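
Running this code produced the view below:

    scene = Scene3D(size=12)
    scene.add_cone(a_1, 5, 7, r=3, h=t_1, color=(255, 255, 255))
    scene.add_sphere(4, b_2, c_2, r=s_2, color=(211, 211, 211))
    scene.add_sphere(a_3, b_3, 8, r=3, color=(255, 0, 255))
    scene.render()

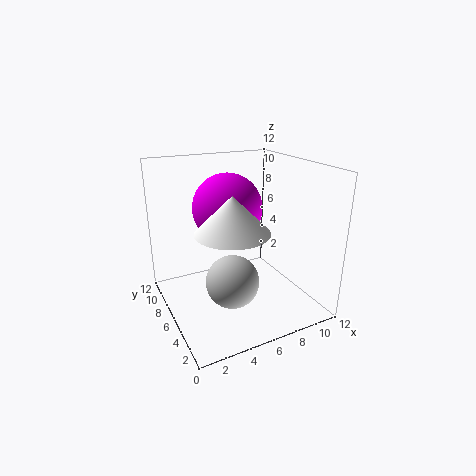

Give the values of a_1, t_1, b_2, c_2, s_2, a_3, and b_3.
a_1 = 5, t_1 = 3, b_2 = 3, c_2 = 4, s_2 = 2, a_3 = 6, b_3 = 8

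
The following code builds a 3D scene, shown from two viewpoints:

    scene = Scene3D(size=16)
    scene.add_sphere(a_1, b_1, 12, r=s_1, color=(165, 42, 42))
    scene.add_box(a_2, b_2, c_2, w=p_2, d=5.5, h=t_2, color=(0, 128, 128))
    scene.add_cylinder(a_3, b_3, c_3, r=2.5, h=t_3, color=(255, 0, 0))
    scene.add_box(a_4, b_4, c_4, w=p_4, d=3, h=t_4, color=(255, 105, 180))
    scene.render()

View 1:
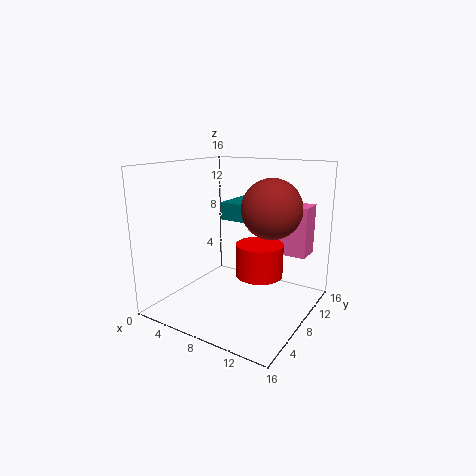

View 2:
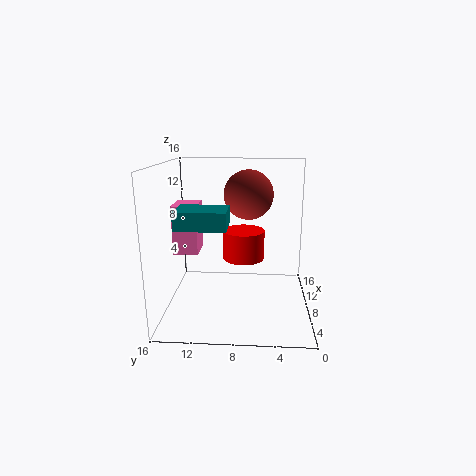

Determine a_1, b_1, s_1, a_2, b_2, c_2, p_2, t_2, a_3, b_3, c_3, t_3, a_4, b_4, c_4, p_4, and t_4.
a_1 = 12.5
b_1 = 7
s_1 = 3
a_2 = 5
b_2 = 9
c_2 = 9.5
p_2 = 4
t_2 = 2
a_3 = 11
b_3 = 7.5
c_3 = 4.5
t_3 = 3.5
a_4 = 10
b_4 = 13
c_4 = 5
p_4 = 4
t_4 = 6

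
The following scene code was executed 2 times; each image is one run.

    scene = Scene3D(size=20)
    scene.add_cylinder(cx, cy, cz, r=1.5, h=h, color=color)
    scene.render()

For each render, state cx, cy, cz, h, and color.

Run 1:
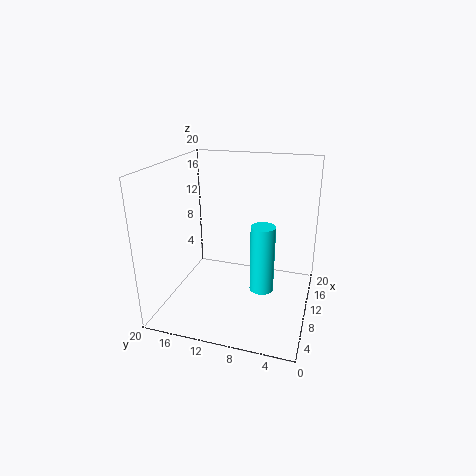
cx = 5.5; cy = 5.5; cz = 5.5; h = 8.5; color = 'cyan'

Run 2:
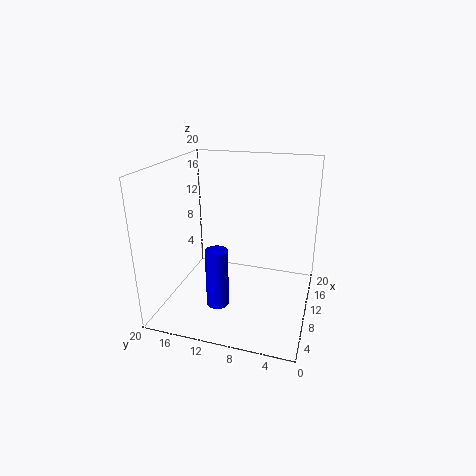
cx = 5.5; cy = 11.5; cz = 2; h = 8; color = 'blue'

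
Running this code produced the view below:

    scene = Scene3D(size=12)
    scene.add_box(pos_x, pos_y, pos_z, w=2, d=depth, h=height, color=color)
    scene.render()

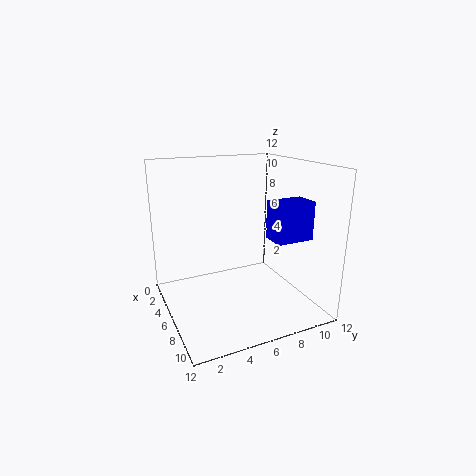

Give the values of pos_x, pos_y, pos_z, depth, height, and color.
pos_x = 8; pos_y = 7.5; pos_z = 6.5; depth = 3; height = 3; color = 'blue'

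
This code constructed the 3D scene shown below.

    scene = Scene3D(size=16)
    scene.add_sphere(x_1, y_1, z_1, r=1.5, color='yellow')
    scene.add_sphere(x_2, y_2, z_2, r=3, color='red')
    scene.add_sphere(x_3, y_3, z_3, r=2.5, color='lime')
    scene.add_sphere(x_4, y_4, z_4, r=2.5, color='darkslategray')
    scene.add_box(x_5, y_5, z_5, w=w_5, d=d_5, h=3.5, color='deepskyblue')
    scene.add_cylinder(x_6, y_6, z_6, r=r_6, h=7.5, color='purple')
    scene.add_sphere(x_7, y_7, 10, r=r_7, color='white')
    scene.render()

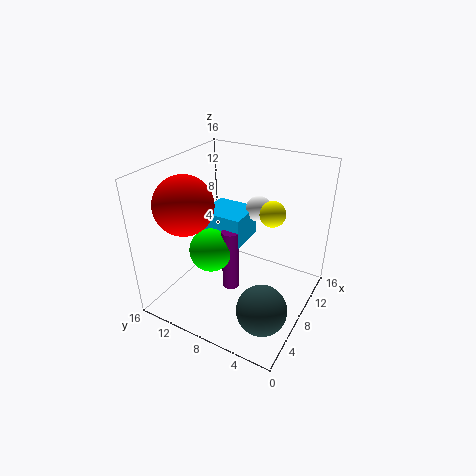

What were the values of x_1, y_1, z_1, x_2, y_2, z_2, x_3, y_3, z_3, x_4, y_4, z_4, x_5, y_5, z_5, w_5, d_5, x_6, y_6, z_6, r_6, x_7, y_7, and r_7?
x_1 = 11.5, y_1 = 5.5, z_1 = 10, x_2 = 3.5, y_2 = 11.5, z_2 = 13, x_3 = 7, y_3 = 11, z_3 = 6, x_4 = 3, y_4 = 2.5, z_4 = 4, x_5 = 8, y_5 = 8, z_5 = 6.5, w_5 = 4.5, d_5 = 5, x_6 = 8, y_6 = 9, z_6 = 1, r_6 = 1, x_7 = 12, y_7 = 7.5, r_7 = 1.5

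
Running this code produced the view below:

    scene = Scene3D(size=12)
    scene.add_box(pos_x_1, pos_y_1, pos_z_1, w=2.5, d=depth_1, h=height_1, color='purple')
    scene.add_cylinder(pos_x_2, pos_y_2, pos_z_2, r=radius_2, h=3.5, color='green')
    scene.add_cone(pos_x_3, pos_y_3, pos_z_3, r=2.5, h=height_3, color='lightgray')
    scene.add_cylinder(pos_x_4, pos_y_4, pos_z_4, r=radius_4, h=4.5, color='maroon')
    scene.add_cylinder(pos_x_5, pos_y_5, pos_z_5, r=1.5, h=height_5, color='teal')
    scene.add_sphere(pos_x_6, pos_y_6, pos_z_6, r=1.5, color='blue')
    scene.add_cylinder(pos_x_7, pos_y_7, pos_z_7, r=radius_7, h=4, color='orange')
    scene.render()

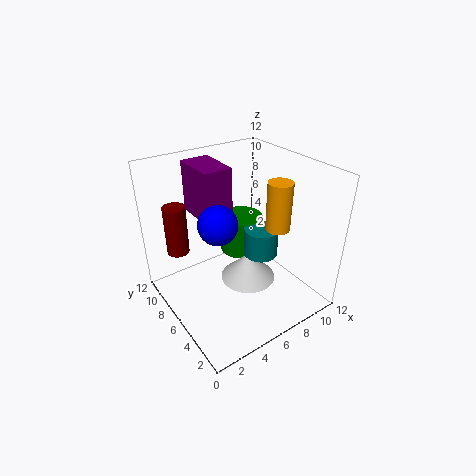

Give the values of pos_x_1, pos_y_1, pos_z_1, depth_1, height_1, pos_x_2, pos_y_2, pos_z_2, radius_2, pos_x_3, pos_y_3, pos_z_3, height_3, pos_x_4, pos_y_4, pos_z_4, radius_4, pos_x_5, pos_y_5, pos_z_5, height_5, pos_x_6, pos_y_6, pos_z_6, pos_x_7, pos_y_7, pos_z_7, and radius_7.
pos_x_1 = 4
pos_y_1 = 7.5
pos_z_1 = 7
depth_1 = 4
height_1 = 4.5
pos_x_2 = 8.5
pos_y_2 = 9
pos_z_2 = 2.5
radius_2 = 2
pos_x_3 = 7.5
pos_y_3 = 6.5
pos_z_3 = 1
height_3 = 2.5
pos_x_4 = 2.5
pos_y_4 = 10.5
pos_z_4 = 3.5
radius_4 = 1
pos_x_5 = 8.5
pos_y_5 = 6
pos_z_5 = 3.5
height_5 = 2.5
pos_x_6 = 3.5
pos_y_6 = 5
pos_z_6 = 8.5
pos_x_7 = 8.5
pos_y_7 = 4
pos_z_7 = 7
radius_7 = 1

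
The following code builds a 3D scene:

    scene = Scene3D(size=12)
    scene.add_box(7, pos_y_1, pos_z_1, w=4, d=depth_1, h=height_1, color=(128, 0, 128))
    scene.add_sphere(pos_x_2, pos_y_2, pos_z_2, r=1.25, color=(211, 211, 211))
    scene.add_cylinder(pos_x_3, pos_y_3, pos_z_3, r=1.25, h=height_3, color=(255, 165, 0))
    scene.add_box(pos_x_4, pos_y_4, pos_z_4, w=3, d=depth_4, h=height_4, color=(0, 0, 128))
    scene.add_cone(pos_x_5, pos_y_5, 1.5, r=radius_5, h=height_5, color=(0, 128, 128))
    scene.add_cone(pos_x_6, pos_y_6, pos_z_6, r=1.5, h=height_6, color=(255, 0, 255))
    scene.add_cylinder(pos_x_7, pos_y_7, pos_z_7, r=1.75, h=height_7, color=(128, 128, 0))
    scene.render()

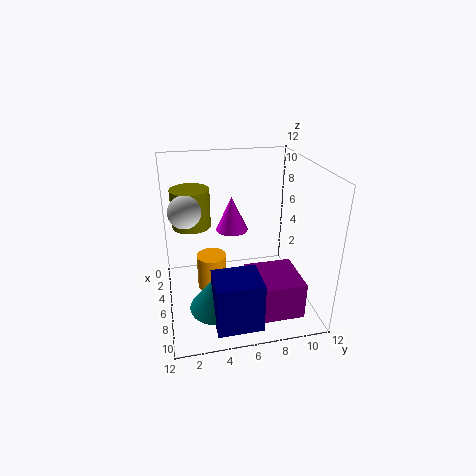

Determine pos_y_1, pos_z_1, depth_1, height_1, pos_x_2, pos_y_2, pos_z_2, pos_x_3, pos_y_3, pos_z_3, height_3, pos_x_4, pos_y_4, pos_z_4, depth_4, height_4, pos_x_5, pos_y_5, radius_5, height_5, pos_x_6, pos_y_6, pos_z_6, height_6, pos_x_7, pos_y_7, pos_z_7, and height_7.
pos_y_1 = 6.25; pos_z_1 = 1; depth_1 = 4; height_1 = 3; pos_x_2 = 6.75; pos_y_2 = 1.75; pos_z_2 = 9; pos_x_3 = 5.75; pos_y_3 = 3.75; pos_z_3 = 1.5; height_3 = 3; pos_x_4 = 8.75; pos_y_4 = 3.25; pos_z_4 = 1; depth_4 = 3.5; height_4 = 4; pos_x_5 = 8.75; pos_y_5 = 3.75; radius_5 = 2.25; height_5 = 3; pos_x_6 = 2.25; pos_y_6 = 6.25; pos_z_6 = 5; height_6 = 3.25; pos_x_7 = 2.25; pos_y_7 = 2.5; pos_z_7 = 5.75; height_7 = 3.5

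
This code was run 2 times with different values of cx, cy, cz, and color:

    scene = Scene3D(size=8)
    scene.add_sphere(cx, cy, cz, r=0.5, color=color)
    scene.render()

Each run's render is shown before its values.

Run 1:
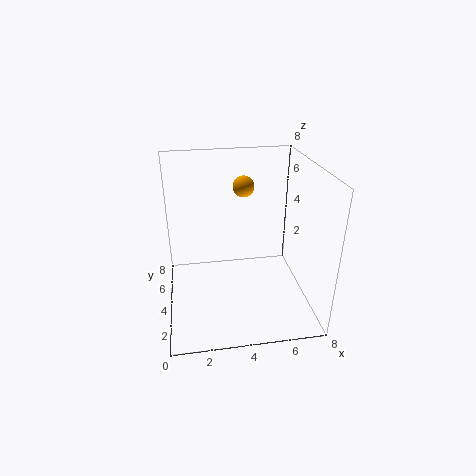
cx = 4, cy = 2.5, cz = 7.5, color = 'orange'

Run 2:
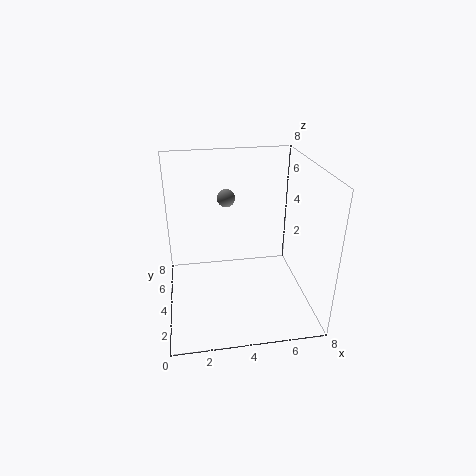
cx = 3.5, cy = 5, cz = 6, color = 'gray'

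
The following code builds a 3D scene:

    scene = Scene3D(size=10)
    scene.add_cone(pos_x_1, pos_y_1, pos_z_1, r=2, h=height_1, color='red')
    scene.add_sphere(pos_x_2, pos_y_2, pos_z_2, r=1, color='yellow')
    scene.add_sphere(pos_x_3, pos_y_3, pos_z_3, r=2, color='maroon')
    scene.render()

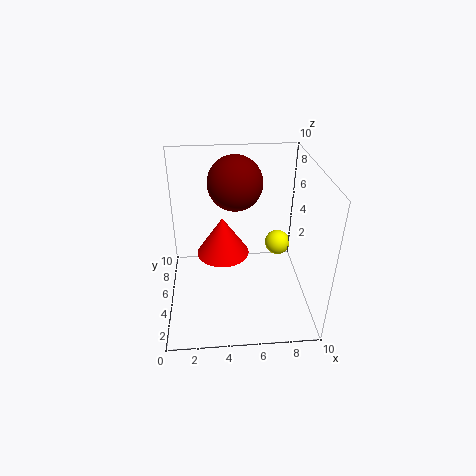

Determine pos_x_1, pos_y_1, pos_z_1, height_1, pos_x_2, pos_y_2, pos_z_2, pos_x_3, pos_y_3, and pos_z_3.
pos_x_1 = 4
pos_y_1 = 7
pos_z_1 = 2.5
height_1 = 3
pos_x_2 = 8.5
pos_y_2 = 8
pos_z_2 = 2.5
pos_x_3 = 5
pos_y_3 = 7.5
pos_z_3 = 8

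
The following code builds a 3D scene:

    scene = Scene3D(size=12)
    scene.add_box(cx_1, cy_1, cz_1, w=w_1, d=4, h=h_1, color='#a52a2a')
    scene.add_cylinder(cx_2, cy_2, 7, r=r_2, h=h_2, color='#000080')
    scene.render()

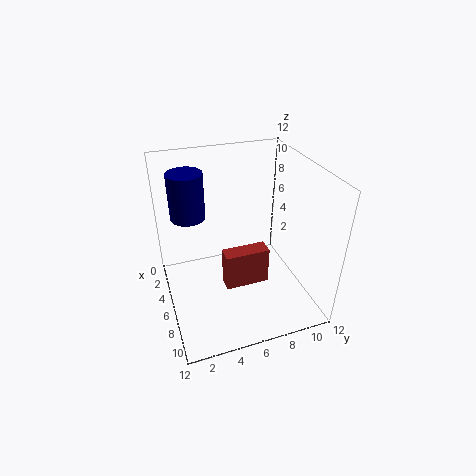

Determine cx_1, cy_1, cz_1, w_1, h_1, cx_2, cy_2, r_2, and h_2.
cx_1 = 4.5, cy_1 = 5, cz_1 = 0.5, w_1 = 1.5, h_1 = 3.5, cx_2 = 3, cy_2 = 2.5, r_2 = 1.5, h_2 = 4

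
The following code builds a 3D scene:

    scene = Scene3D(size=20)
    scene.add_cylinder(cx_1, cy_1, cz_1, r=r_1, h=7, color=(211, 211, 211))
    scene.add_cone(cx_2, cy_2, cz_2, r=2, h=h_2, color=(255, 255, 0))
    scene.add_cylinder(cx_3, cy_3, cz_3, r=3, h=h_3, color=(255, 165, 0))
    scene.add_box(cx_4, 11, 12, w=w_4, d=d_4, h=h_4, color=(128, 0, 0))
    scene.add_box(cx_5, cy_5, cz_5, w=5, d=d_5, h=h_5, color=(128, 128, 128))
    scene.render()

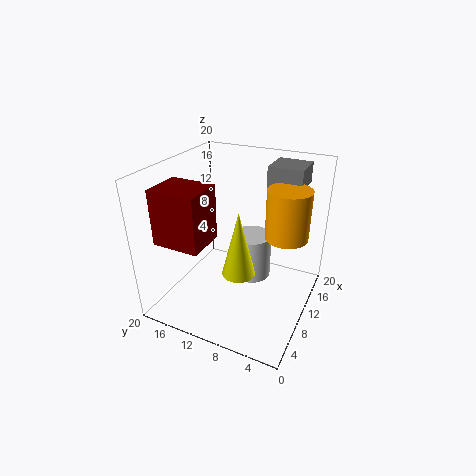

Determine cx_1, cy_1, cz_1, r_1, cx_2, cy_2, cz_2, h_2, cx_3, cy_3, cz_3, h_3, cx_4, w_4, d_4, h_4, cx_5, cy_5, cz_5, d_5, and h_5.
cx_1 = 15, cy_1 = 10, cz_1 = 1, r_1 = 3, cx_2 = 4, cy_2 = 7, cz_2 = 9, h_2 = 8, cx_3 = 13, cy_3 = 4, cz_3 = 10, h_3 = 7, cx_4 = 1, w_4 = 5, d_4 = 6, h_4 = 7, cx_5 = 15, cy_5 = 3, cz_5 = 16, d_5 = 5, h_5 = 3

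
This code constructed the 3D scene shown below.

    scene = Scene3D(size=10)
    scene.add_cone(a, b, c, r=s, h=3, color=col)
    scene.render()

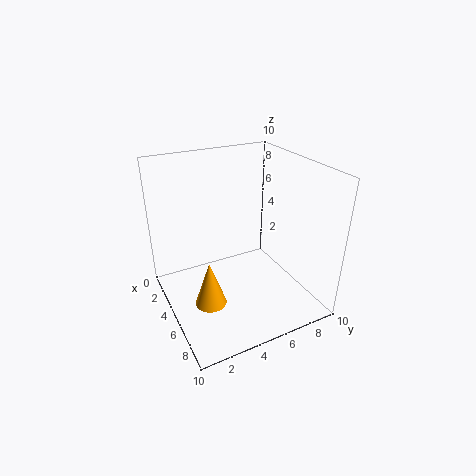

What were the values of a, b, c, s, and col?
a = 7
b = 2
c = 2
s = 1
col = 'orange'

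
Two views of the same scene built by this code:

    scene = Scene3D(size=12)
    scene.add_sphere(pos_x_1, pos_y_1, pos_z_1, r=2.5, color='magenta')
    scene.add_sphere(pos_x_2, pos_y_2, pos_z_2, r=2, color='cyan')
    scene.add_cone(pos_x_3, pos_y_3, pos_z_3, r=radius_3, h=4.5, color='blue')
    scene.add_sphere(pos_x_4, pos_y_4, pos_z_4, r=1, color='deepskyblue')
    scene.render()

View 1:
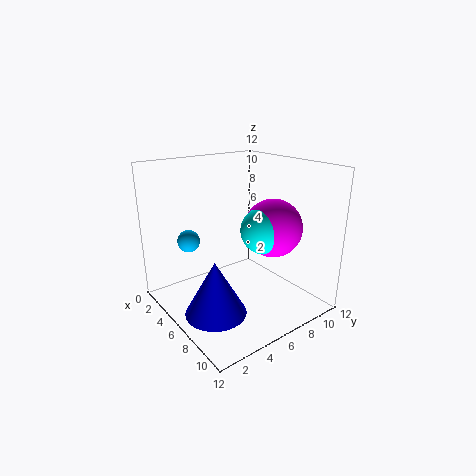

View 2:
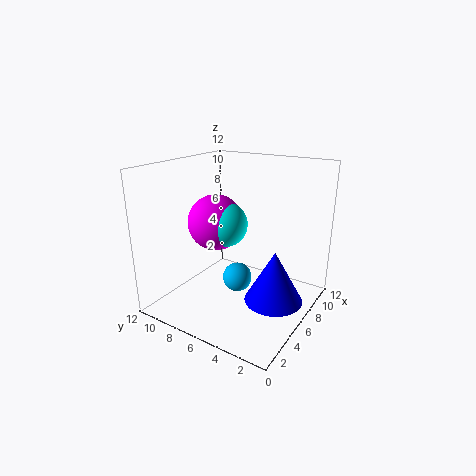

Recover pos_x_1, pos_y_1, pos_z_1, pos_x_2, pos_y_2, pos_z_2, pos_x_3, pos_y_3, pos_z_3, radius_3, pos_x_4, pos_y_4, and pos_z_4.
pos_x_1 = 7, pos_y_1 = 9, pos_z_1 = 6.5, pos_x_2 = 7, pos_y_2 = 8, pos_z_2 = 6.5, pos_x_3 = 7, pos_y_3 = 3, pos_z_3 = 0.5, radius_3 = 2.5, pos_x_4 = 2, pos_y_4 = 3.5, pos_z_4 = 5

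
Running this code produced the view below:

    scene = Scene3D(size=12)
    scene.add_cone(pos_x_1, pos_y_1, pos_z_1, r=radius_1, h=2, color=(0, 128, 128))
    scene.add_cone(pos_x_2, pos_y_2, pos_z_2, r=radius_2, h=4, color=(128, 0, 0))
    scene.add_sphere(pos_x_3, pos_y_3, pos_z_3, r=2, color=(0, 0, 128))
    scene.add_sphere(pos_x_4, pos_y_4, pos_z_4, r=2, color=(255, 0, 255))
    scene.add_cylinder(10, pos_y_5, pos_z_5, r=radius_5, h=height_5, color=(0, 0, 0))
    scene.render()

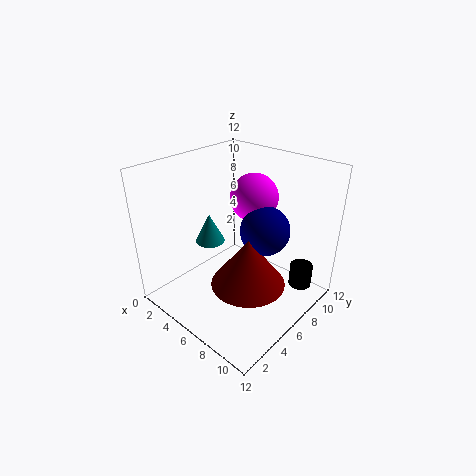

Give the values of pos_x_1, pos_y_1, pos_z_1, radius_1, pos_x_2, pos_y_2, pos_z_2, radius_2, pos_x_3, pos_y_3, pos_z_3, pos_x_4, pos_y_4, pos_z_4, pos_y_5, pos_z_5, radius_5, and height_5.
pos_x_1 = 7
pos_y_1 = 2
pos_z_1 = 8
radius_1 = 1
pos_x_2 = 8
pos_y_2 = 5
pos_z_2 = 3
radius_2 = 3
pos_x_3 = 8
pos_y_3 = 7
pos_z_3 = 7
pos_x_4 = 6
pos_y_4 = 8
pos_z_4 = 9
pos_y_5 = 10
pos_z_5 = 1
radius_5 = 1
height_5 = 2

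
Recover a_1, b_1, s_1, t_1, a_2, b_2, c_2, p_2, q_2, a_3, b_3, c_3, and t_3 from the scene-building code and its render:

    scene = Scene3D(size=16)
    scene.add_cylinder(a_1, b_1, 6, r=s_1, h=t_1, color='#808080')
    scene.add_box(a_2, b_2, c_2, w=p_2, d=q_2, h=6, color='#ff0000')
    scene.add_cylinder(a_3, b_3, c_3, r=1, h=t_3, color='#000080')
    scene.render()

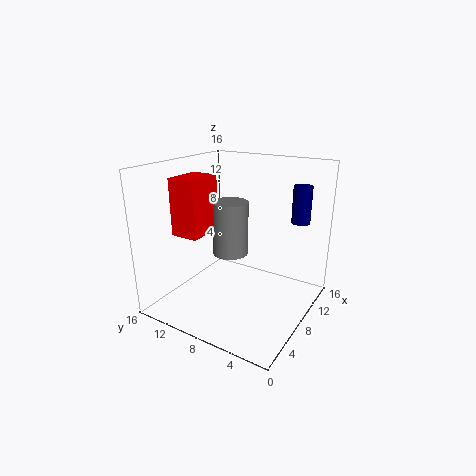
a_1 = 8, b_1 = 9, s_1 = 2, t_1 = 6, a_2 = 3, b_2 = 10, c_2 = 9, p_2 = 4, q_2 = 3, a_3 = 11, b_3 = 2, c_3 = 10, t_3 = 4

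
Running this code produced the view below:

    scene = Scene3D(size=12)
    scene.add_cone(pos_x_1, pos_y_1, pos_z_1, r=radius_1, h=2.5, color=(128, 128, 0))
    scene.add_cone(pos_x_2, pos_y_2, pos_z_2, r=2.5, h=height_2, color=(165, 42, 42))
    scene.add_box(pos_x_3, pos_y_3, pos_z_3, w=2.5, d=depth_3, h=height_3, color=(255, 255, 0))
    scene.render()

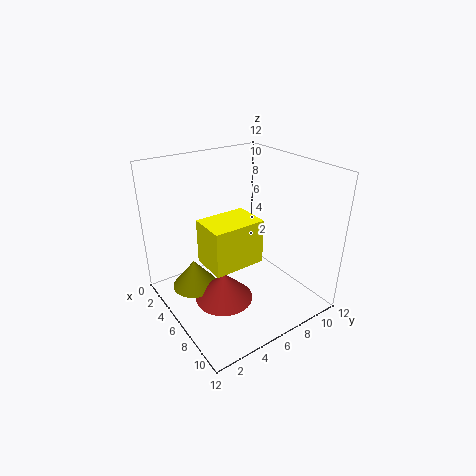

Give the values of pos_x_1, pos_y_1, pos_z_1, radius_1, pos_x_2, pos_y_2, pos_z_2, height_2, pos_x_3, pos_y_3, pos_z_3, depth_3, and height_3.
pos_x_1 = 3.5; pos_y_1 = 3; pos_z_1 = 1; radius_1 = 2; pos_x_2 = 6; pos_y_2 = 4.5; pos_z_2 = 0.5; height_2 = 2.5; pos_x_3 = 8.5; pos_y_3 = 1; pos_z_3 = 7; depth_3 = 3.5; height_3 = 3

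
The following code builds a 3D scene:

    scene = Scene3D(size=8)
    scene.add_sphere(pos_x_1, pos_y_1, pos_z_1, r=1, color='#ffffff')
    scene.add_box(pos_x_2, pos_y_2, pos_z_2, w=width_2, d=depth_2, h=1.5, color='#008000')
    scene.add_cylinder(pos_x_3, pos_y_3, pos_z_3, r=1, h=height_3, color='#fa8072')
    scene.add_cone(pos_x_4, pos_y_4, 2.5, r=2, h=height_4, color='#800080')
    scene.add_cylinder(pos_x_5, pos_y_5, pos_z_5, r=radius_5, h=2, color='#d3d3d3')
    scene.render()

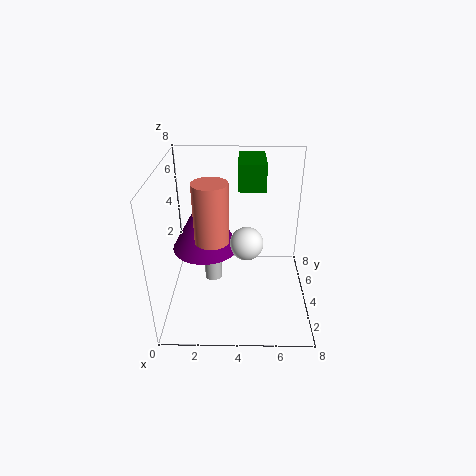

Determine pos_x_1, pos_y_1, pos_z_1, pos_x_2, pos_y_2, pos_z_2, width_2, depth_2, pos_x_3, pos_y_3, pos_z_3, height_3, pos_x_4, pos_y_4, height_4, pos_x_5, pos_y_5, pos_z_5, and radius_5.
pos_x_1 = 4.5; pos_y_1 = 5; pos_z_1 = 3; pos_x_2 = 4; pos_y_2 = 4.5; pos_z_2 = 6.5; width_2 = 1.5; depth_2 = 2.5; pos_x_3 = 2.5; pos_y_3 = 4.5; pos_z_3 = 3.5; height_3 = 3.5; pos_x_4 = 2; pos_y_4 = 5.5; height_4 = 3.5; pos_x_5 = 2.5; pos_y_5 = 4.5; pos_z_5 = 1; radius_5 = 0.5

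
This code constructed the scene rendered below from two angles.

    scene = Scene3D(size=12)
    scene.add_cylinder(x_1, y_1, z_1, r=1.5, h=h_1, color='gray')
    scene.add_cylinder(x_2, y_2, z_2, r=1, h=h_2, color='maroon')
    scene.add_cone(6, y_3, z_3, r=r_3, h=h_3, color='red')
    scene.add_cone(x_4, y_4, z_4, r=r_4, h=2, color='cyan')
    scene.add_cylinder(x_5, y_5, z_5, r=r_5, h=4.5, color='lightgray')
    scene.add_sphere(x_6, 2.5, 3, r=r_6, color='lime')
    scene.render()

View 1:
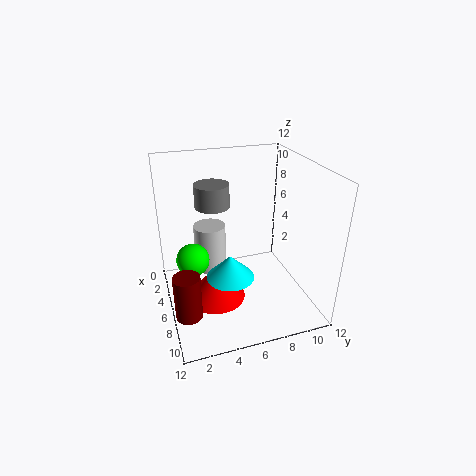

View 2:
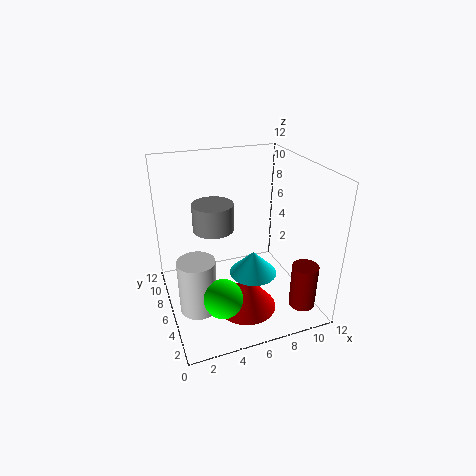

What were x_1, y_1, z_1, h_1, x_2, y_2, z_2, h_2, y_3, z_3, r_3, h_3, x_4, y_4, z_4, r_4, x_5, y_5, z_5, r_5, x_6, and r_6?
x_1 = 3.5; y_1 = 4.5; z_1 = 8; h_1 = 2; x_2 = 9.5; y_2 = 1; z_2 = 2; h_2 = 3.5; y_3 = 4; z_3 = 0.5; r_3 = 2.5; h_3 = 3; x_4 = 7; y_4 = 5; z_4 = 3; r_4 = 2; x_5 = 2; y_5 = 4.5; z_5 = 1; r_5 = 1.5; x_6 = 3.5; r_6 = 1.5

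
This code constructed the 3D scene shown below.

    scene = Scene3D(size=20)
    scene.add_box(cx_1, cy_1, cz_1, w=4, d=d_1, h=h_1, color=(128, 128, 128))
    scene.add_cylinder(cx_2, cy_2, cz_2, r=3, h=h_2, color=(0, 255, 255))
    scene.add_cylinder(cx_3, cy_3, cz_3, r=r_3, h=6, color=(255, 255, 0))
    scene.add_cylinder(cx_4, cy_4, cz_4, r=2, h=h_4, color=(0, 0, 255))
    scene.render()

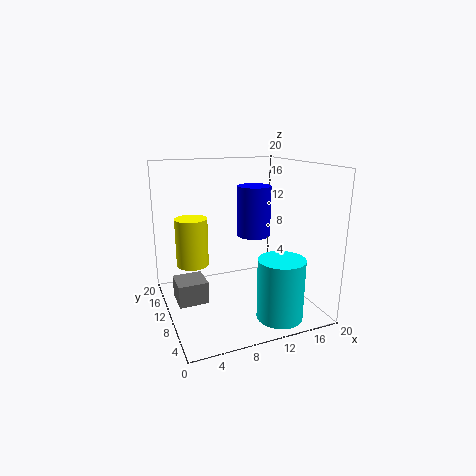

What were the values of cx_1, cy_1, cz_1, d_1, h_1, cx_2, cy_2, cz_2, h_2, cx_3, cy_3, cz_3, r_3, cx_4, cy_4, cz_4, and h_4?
cx_1 = 1
cy_1 = 8
cz_1 = 2
d_1 = 4
h_1 = 3
cx_2 = 13
cy_2 = 3
cz_2 = 1
h_2 = 8
cx_3 = 3
cy_3 = 8
cz_3 = 8
r_3 = 2
cx_4 = 10
cy_4 = 5
cz_4 = 12
h_4 = 6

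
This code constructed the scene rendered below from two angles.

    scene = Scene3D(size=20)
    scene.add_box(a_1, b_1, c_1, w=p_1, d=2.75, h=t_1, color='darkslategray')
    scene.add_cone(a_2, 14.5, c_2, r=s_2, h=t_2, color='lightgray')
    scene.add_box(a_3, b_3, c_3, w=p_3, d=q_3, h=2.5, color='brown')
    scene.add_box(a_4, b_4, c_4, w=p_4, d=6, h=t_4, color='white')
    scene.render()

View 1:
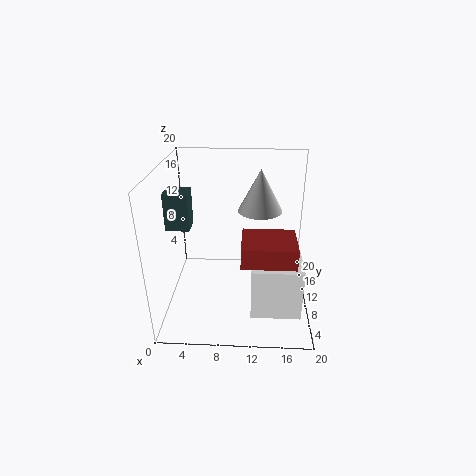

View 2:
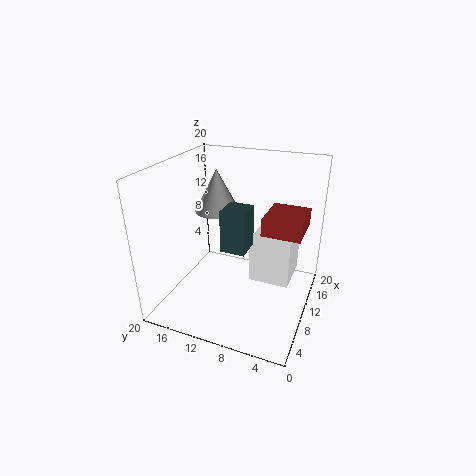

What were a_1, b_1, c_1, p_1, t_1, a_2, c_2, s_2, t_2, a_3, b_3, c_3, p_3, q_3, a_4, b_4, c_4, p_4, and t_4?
a_1 = 1.25
b_1 = 5.75
c_1 = 13
p_1 = 3
t_1 = 4.75
a_2 = 13
c_2 = 12.25
s_2 = 3.25
t_2 = 6.25
a_3 = 10.75
b_3 = 1.5
c_3 = 10.5
p_3 = 6.5
q_3 = 5.5
a_4 = 12
b_4 = 3
c_4 = 2
p_4 = 6.5
t_4 = 7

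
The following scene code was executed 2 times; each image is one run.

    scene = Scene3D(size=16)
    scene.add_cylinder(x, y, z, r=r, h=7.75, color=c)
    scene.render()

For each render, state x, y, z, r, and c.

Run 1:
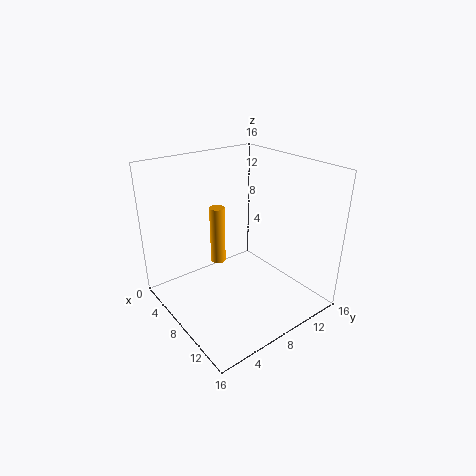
x = 1.25, y = 9.75, z = 1.25, r = 1, c = 'orange'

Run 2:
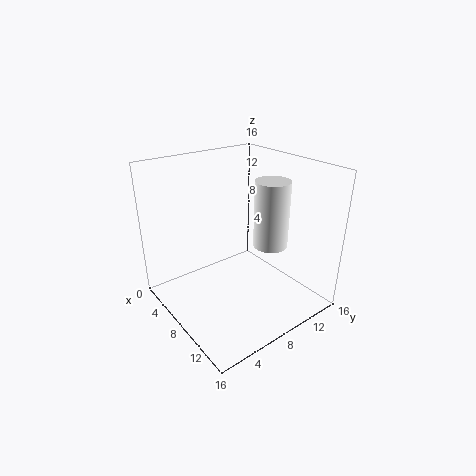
x = 9, y = 12, z = 6.25, r = 2, c = 'white'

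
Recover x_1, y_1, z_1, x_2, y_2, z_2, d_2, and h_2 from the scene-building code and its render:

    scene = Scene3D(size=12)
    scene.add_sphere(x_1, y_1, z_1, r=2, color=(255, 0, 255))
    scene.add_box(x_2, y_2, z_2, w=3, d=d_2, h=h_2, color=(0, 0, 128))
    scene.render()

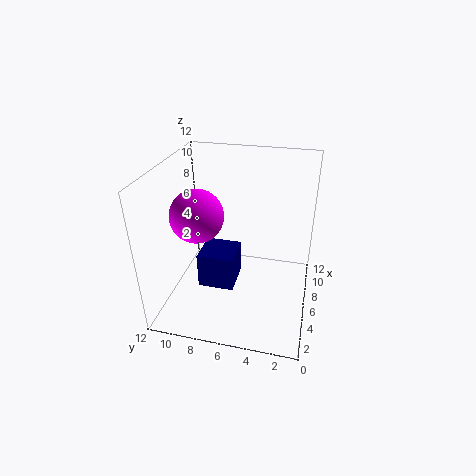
x_1 = 3.5
y_1 = 8.5
z_1 = 9
x_2 = 4
y_2 = 6
z_2 = 2
d_2 = 3
h_2 = 3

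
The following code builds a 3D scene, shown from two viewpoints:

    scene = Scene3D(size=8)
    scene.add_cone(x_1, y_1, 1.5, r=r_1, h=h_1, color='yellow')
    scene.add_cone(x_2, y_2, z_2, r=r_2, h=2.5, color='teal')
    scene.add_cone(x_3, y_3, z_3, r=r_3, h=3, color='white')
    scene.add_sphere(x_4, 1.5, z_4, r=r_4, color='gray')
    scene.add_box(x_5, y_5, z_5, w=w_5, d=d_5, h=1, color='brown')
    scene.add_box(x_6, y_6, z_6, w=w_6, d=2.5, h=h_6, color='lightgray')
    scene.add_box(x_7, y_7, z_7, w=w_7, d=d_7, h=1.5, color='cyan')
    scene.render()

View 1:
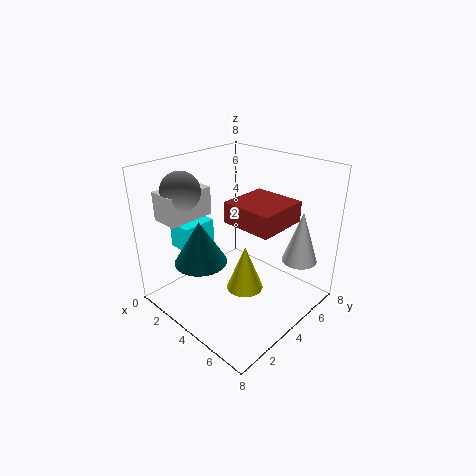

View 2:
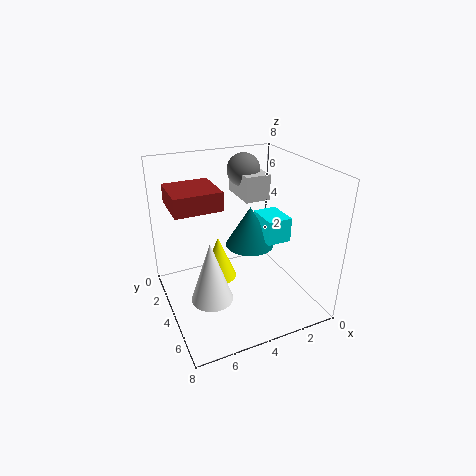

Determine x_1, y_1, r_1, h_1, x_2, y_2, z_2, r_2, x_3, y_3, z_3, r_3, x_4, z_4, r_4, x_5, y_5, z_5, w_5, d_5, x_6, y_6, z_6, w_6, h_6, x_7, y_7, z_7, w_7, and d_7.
x_1 = 5; y_1 = 3.5; r_1 = 1; h_1 = 2.5; x_2 = 2.5; y_2 = 2.5; z_2 = 2.5; r_2 = 1.5; x_3 = 6.5; y_3 = 6.5; z_3 = 2.5; r_3 = 1; x_4 = 2.5; z_4 = 7; r_4 = 1; x_5 = 5; y_5 = 2; z_5 = 6; w_5 = 2.5; d_5 = 2.5; x_6 = 1.5; y_6 = 0.5; z_6 = 5.5; w_6 = 1.5; h_6 = 1.5; x_7 = 0.5; y_7 = 2; z_7 = 3; w_7 = 1.5; d_7 = 2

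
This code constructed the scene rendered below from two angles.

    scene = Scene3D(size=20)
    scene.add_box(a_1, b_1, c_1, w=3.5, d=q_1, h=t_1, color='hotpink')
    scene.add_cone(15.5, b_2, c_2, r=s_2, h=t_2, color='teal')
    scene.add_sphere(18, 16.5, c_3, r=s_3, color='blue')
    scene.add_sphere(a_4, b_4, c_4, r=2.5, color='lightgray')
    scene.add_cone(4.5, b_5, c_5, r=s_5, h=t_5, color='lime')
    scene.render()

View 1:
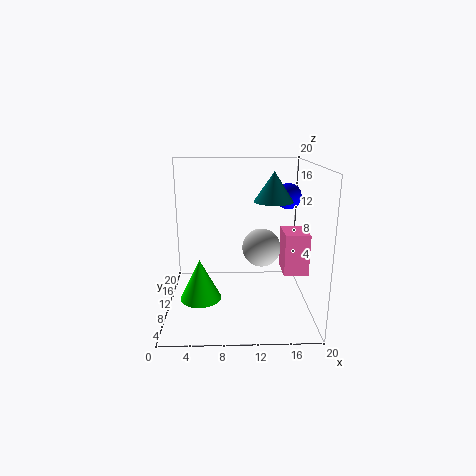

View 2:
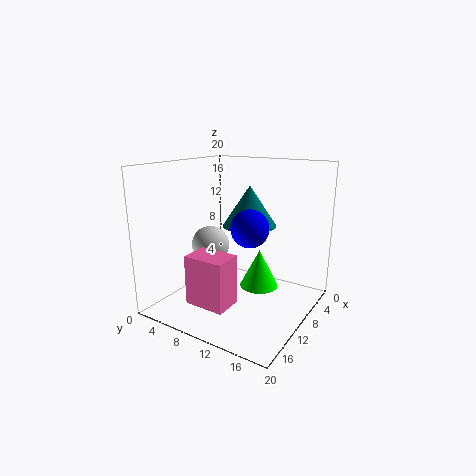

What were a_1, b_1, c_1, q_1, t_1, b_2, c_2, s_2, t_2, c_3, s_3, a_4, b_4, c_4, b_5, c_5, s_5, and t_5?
a_1 = 16.5; b_1 = 9; c_1 = 4.5; q_1 = 5; t_1 = 6; b_2 = 15; c_2 = 14; s_2 = 3; t_2 = 4.5; c_3 = 14.5; s_3 = 2; a_4 = 13; b_4 = 7.5; c_4 = 9.5; b_5 = 10.5; c_5 = 0.5; s_5 = 3; t_5 = 6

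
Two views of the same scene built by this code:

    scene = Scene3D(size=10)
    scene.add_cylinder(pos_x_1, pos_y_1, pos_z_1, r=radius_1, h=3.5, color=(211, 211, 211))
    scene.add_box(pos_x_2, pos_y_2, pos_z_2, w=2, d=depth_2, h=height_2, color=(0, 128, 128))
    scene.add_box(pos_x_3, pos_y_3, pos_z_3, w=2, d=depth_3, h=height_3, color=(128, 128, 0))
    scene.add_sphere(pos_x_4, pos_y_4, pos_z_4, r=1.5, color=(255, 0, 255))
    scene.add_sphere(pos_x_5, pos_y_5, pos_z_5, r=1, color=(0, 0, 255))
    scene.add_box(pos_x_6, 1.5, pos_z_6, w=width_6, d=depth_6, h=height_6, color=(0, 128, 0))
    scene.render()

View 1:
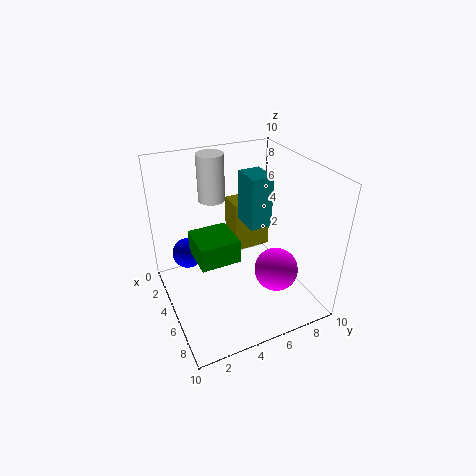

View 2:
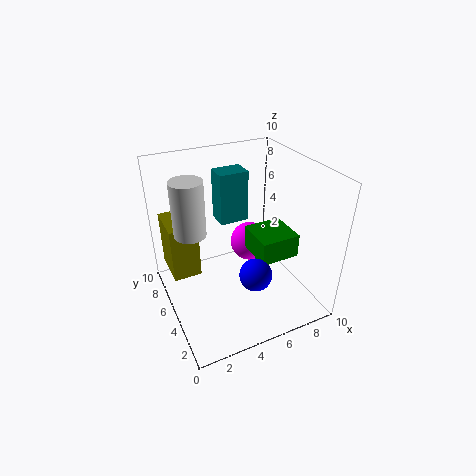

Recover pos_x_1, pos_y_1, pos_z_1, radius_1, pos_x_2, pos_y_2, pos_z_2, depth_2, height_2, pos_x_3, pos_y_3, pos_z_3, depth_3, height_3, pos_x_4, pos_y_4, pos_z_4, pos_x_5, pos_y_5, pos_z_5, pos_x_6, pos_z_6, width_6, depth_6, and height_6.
pos_x_1 = 1.5; pos_y_1 = 4.5; pos_z_1 = 6.5; radius_1 = 1; pos_x_2 = 4; pos_y_2 = 5.5; pos_z_2 = 6; depth_2 = 1.5; height_2 = 3.5; pos_x_3 = 0.5; pos_y_3 = 6; pos_z_3 = 2; depth_3 = 3; height_3 = 4; pos_x_4 = 7; pos_y_4 = 7; pos_z_4 = 3; pos_x_5 = 4.5; pos_y_5 = 1.5; pos_z_5 = 4.5; pos_x_6 = 5; pos_z_6 = 5; width_6 = 2.5; depth_6 = 2.5; height_6 = 1.5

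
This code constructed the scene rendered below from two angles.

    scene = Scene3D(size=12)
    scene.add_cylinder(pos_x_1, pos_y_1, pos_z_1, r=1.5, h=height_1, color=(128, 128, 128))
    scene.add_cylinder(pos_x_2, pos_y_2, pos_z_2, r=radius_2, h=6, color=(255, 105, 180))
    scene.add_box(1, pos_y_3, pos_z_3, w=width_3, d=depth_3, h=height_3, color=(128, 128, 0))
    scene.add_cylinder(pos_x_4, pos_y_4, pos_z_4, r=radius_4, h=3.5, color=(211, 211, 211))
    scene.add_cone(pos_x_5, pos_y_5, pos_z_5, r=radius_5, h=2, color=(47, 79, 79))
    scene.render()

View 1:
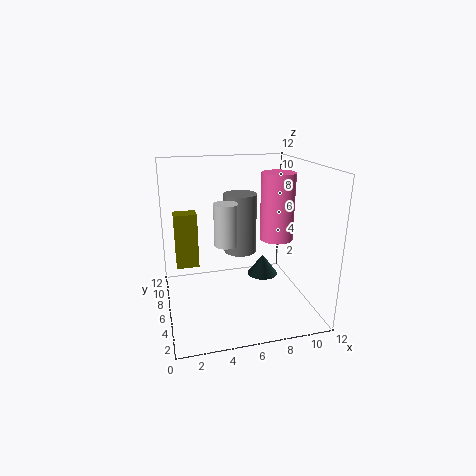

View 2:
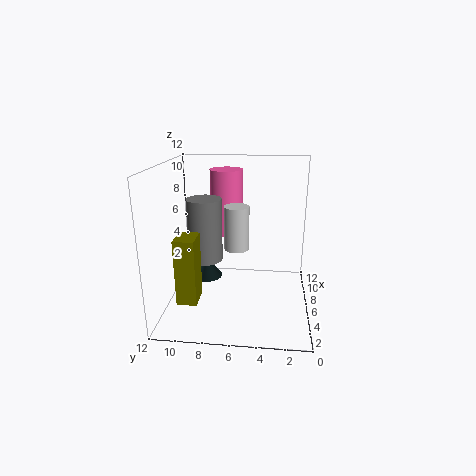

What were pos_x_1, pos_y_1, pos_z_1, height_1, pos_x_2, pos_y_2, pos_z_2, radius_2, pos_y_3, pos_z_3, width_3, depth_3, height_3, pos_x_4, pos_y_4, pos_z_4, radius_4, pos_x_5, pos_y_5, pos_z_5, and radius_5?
pos_x_1 = 7; pos_y_1 = 9; pos_z_1 = 3.5; height_1 = 5.5; pos_x_2 = 10; pos_y_2 = 7.5; pos_z_2 = 5; radius_2 = 1.5; pos_y_3 = 8.5; pos_z_3 = 2.5; width_3 = 2; depth_3 = 1.5; height_3 = 5; pos_x_4 = 5; pos_y_4 = 6; pos_z_4 = 5.5; radius_4 = 1; pos_x_5 = 9.5; pos_y_5 = 9.5; pos_z_5 = 0.5; radius_5 = 1.5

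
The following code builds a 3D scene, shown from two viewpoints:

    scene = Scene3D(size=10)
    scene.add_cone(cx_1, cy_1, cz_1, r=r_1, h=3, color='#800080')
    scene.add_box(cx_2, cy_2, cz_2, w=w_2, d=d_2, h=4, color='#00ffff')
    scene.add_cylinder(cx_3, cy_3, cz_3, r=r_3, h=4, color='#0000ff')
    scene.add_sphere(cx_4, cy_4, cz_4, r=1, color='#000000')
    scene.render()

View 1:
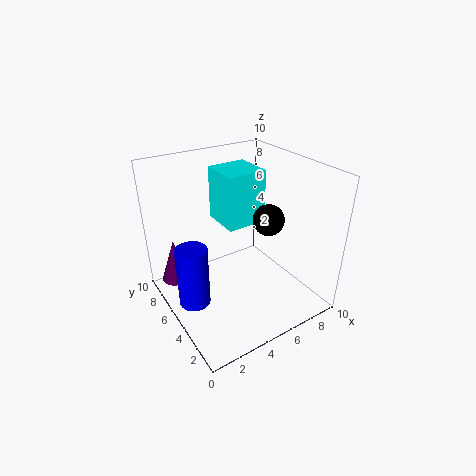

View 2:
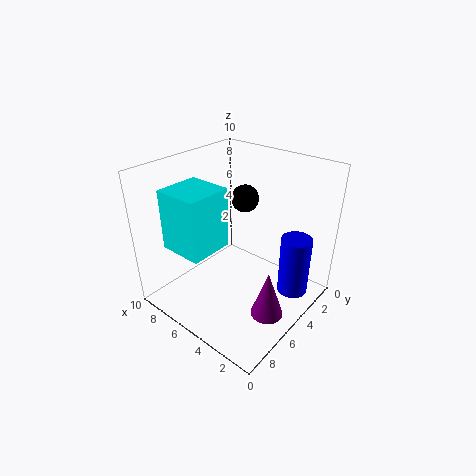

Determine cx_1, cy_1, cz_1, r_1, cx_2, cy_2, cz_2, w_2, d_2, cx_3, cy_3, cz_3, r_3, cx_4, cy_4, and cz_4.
cx_1 = 1
cy_1 = 7
cz_1 = 2
r_1 = 1
cx_2 = 5
cy_2 = 6
cz_2 = 5
w_2 = 3
d_2 = 3
cx_3 = 1
cy_3 = 4
cz_3 = 2
r_3 = 1
cx_4 = 6
cy_4 = 3
cz_4 = 7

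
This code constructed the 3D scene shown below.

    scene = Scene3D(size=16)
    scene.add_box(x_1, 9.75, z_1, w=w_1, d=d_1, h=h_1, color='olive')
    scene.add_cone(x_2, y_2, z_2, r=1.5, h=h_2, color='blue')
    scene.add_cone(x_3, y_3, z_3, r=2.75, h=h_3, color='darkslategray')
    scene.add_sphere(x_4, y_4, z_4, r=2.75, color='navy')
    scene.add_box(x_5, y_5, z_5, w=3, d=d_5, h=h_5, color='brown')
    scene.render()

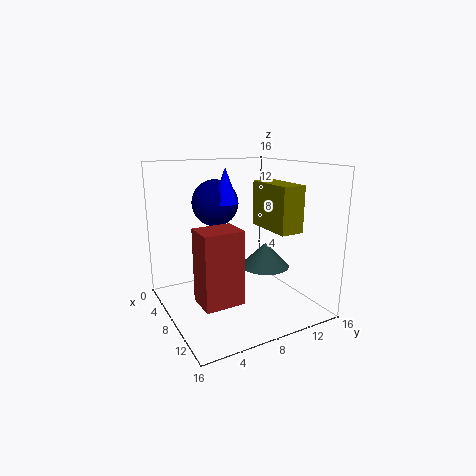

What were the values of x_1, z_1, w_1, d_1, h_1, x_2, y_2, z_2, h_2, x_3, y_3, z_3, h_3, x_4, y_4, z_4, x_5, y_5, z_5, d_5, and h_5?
x_1 = 8.25; z_1 = 9.5; w_1 = 5.5; d_1 = 2.5; h_1 = 4.75; x_2 = 5.5; y_2 = 7.75; z_2 = 11.5; h_2 = 4; x_3 = 9; y_3 = 11; z_3 = 4.5; h_3 = 2.75; x_4 = 3.75; y_4 = 7.25; z_4 = 11.25; x_5 = 11.75; y_5 = 1.25; z_5 = 4; d_5 = 3.75; h_5 = 7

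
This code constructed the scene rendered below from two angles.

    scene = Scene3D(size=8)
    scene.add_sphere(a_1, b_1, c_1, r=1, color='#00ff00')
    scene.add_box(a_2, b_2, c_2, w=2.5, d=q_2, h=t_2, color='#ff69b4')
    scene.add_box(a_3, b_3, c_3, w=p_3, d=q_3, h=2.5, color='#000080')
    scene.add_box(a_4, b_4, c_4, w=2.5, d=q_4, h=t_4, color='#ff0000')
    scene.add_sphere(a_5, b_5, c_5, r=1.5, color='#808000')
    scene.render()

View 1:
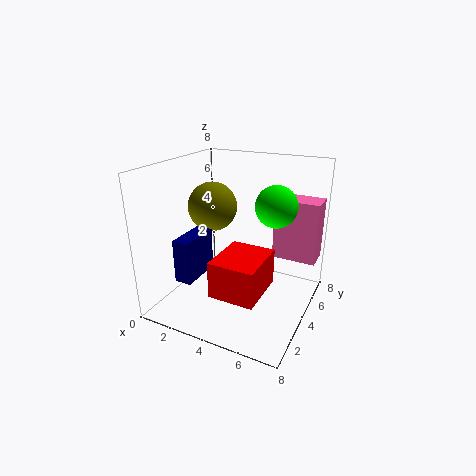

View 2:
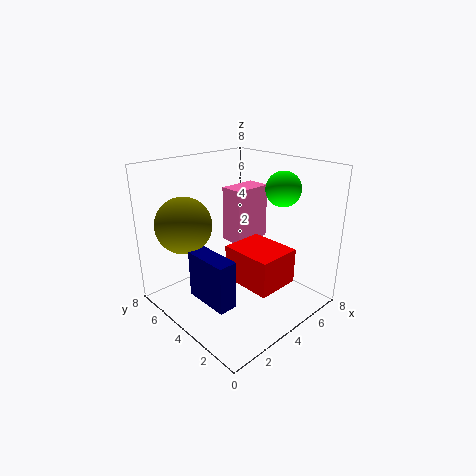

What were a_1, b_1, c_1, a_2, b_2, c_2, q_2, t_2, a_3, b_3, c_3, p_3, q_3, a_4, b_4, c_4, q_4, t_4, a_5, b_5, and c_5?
a_1 = 6.5, b_1 = 3, c_1 = 6.5, a_2 = 5.5, b_2 = 5.5, c_2 = 2.5, q_2 = 1.5, t_2 = 3.5, a_3 = 1, b_3 = 2, c_3 = 1.5, p_3 = 1, q_3 = 2.5, a_4 = 3.5, b_4 = 1.5, c_4 = 1.5, q_4 = 3, t_4 = 2, a_5 = 1.5, b_5 = 5.5, c_5 = 5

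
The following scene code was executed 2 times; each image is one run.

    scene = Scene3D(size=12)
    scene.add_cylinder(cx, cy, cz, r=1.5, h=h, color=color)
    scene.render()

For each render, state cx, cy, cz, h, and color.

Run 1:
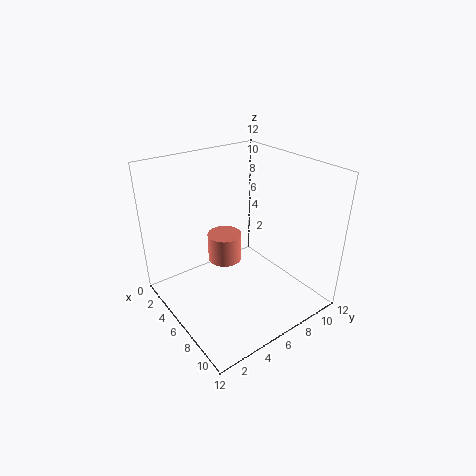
cx = 4; cy = 6; cz = 3; h = 2.5; color = 'salmon'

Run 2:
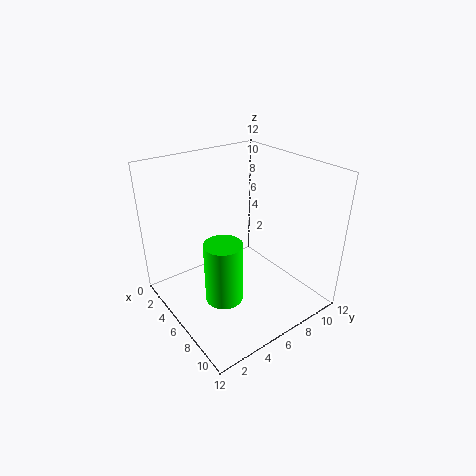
cx = 7.5; cy = 3.5; cz = 2; h = 5; color = 'lime'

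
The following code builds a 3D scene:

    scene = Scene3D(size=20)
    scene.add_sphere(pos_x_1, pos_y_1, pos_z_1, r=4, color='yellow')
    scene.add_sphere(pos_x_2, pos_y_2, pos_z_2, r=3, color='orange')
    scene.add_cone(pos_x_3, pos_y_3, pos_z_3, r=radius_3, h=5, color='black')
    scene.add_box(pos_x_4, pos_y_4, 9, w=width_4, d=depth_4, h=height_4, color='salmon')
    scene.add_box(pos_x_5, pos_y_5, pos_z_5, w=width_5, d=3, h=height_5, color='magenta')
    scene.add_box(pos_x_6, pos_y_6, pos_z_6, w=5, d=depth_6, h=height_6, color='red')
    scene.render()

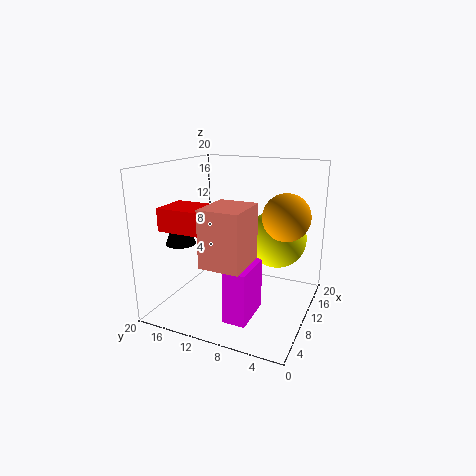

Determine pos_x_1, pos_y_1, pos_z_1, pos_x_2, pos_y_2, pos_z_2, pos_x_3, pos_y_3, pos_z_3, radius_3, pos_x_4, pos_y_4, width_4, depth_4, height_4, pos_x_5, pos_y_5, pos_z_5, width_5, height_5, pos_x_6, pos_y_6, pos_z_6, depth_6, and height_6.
pos_x_1 = 12; pos_y_1 = 5; pos_z_1 = 10; pos_x_2 = 9; pos_y_2 = 3; pos_z_2 = 14; pos_x_3 = 5; pos_y_3 = 16; pos_z_3 = 10; radius_3 = 2; pos_x_4 = 1; pos_y_4 = 6; width_4 = 6; depth_4 = 5; height_4 = 7; pos_x_5 = 3; pos_y_5 = 6; pos_z_5 = 1; width_5 = 6; height_5 = 7; pos_x_6 = 3; pos_y_6 = 12; pos_z_6 = 12; depth_6 = 6; height_6 = 3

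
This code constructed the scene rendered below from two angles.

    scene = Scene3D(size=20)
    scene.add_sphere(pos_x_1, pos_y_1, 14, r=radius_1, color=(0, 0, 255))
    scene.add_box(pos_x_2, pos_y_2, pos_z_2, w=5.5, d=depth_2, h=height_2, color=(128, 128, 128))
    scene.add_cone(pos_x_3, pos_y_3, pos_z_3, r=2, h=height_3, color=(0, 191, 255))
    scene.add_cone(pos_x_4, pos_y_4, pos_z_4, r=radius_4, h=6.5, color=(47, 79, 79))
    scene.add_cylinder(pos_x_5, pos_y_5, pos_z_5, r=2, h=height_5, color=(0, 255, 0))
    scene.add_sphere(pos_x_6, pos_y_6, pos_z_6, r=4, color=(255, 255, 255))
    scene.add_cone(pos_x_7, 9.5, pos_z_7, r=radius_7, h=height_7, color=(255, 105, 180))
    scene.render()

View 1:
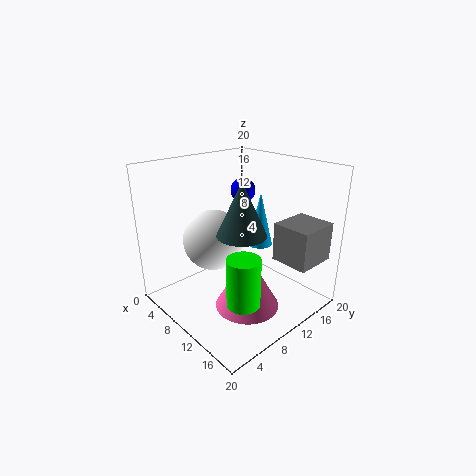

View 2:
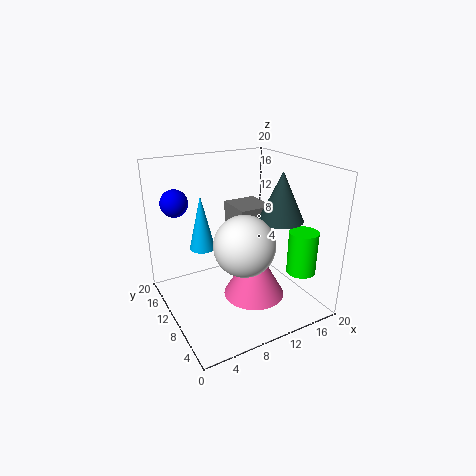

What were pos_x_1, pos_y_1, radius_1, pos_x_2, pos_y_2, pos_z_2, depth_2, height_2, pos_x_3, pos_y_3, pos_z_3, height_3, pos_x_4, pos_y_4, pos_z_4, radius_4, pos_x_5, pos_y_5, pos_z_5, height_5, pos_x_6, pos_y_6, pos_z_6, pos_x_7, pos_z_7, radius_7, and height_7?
pos_x_1 = 3.5; pos_y_1 = 17; radius_1 = 2; pos_x_2 = 13; pos_y_2 = 14; pos_z_2 = 6.5; depth_2 = 6; height_2 = 5.5; pos_x_3 = 7.5; pos_y_3 = 17; pos_z_3 = 6; height_3 = 8.5; pos_x_4 = 14.5; pos_y_4 = 6.5; pos_z_4 = 13; radius_4 = 3; pos_x_5 = 17; pos_y_5 = 4.5; pos_z_5 = 5.5; height_5 = 6; pos_x_6 = 9; pos_y_6 = 6.5; pos_z_6 = 10.5; pos_x_7 = 12.5; pos_z_7 = 0.5; radius_7 = 4.5; height_7 = 8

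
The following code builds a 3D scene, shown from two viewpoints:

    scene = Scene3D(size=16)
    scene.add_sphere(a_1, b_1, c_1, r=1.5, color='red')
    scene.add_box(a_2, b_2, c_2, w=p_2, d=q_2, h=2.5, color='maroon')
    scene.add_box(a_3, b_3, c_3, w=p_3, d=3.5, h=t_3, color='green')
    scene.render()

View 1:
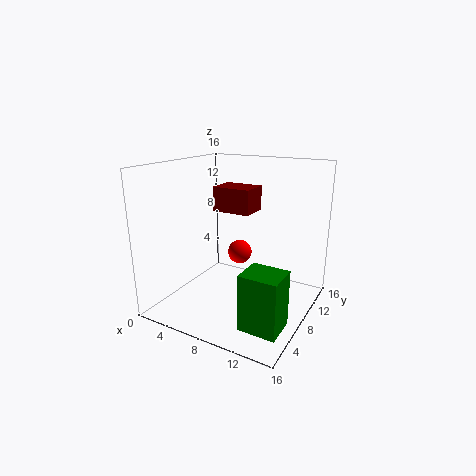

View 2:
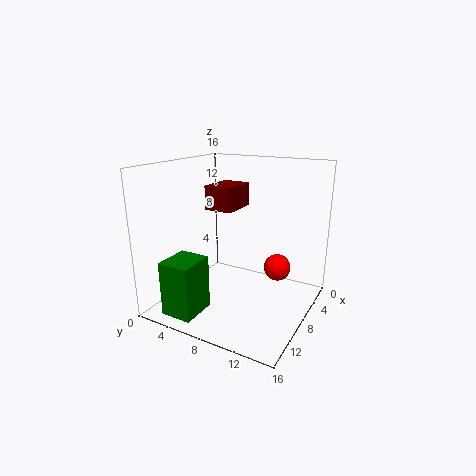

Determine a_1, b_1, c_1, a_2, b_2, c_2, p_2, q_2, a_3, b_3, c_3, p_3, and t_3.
a_1 = 6; b_1 = 12; c_1 = 4.5; a_2 = 6.5; b_2 = 5.5; c_2 = 11.5; p_2 = 4; q_2 = 3; a_3 = 11; b_3 = 2.5; c_3 = 0.5; p_3 = 4; t_3 = 6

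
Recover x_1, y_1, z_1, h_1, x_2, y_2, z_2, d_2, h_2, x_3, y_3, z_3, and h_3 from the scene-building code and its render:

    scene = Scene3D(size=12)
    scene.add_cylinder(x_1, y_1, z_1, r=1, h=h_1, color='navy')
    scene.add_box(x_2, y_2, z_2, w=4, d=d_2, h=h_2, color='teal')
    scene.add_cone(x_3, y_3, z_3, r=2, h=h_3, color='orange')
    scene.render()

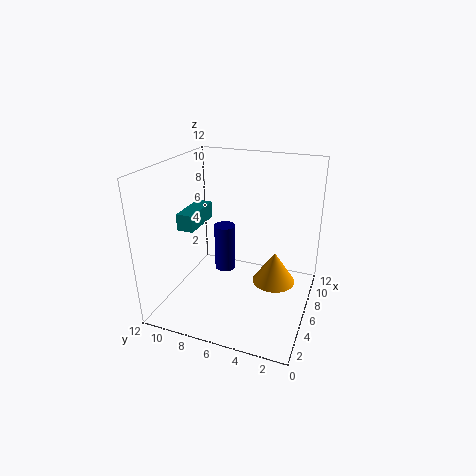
x_1 = 9; y_1 = 8.5; z_1 = 1; h_1 = 4.5; x_2 = 5.5; y_2 = 10; z_2 = 6; d_2 = 1.5; h_2 = 1.5; x_3 = 9; y_3 = 3.5; z_3 = 0.5; h_3 = 3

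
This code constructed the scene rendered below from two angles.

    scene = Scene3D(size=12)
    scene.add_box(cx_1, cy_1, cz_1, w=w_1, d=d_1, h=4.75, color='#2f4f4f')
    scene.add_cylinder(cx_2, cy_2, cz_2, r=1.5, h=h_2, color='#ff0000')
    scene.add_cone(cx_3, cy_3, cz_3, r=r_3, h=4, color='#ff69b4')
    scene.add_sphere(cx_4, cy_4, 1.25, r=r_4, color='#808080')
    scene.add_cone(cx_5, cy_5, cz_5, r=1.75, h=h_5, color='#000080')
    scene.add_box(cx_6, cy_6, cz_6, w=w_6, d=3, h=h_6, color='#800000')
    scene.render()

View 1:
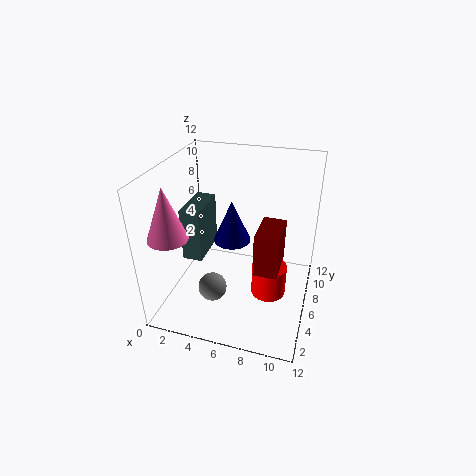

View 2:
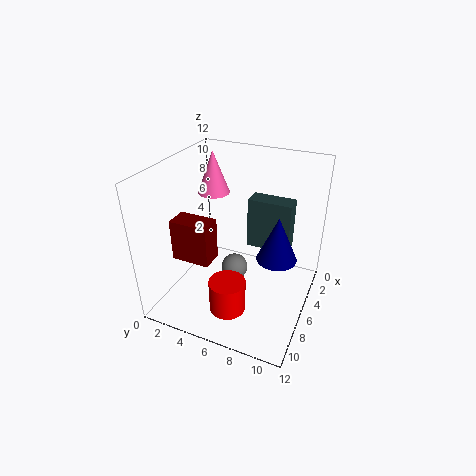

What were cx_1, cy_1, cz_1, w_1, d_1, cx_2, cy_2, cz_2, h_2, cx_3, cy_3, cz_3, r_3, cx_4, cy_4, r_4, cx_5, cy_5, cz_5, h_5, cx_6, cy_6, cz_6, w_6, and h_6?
cx_1 = 1
cy_1 = 5.5
cz_1 = 3.25
w_1 = 1.75
d_1 = 4
cx_2 = 8.75
cy_2 = 6.25
cz_2 = 0.75
h_2 = 2.75
cx_3 = 2
cy_3 = 1.75
cz_3 = 7.75
r_3 = 1.5
cx_4 = 4
cy_4 = 4.75
r_4 = 1.25
cx_5 = 4.5
cy_5 = 9
cz_5 = 3.75
h_5 = 4
cx_6 = 8.25
cy_6 = 2.25
cz_6 = 5.5
w_6 = 1.75
h_6 = 3.25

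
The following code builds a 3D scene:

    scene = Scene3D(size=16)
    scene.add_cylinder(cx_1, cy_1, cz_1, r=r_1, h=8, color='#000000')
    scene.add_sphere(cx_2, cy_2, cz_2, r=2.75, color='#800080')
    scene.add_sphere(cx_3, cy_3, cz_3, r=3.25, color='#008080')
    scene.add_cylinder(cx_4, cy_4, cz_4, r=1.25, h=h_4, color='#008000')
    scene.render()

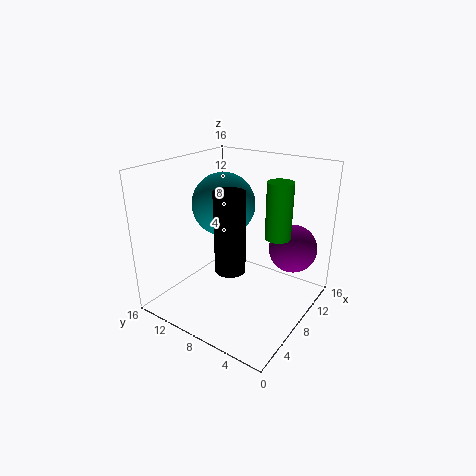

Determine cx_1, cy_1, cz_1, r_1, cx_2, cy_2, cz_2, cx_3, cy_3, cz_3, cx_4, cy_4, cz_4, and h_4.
cx_1 = 3.75
cy_1 = 6
cz_1 = 6.75
r_1 = 1.5
cx_2 = 12.25
cy_2 = 3.25
cz_2 = 6.25
cx_3 = 6.5
cy_3 = 8.75
cz_3 = 12.25
cx_4 = 6.75
cy_4 = 2.5
cz_4 = 10
h_4 = 5.5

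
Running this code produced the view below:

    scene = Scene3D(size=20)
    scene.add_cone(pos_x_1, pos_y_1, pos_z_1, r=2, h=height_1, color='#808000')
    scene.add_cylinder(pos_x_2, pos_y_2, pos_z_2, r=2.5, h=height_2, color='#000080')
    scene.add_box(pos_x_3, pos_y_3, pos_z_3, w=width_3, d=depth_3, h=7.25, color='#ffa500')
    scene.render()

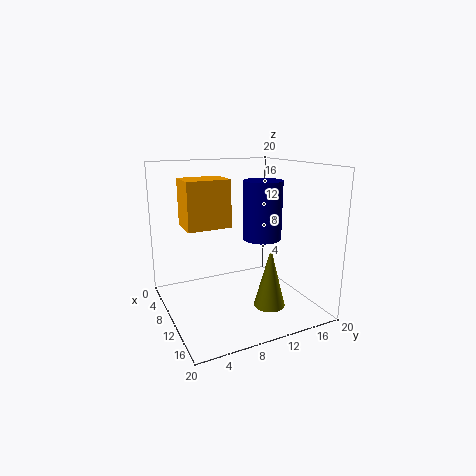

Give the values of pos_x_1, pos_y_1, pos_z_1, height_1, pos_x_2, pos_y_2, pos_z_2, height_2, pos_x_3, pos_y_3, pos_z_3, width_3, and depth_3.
pos_x_1 = 16.25, pos_y_1 = 11.5, pos_z_1 = 2.5, height_1 = 7.75, pos_x_2 = 13.5, pos_y_2 = 11.75, pos_z_2 = 10.75, height_2 = 7.5, pos_x_3 = 0.75, pos_y_3 = 4.25, pos_z_3 = 10.25, width_3 = 5, depth_3 = 6.75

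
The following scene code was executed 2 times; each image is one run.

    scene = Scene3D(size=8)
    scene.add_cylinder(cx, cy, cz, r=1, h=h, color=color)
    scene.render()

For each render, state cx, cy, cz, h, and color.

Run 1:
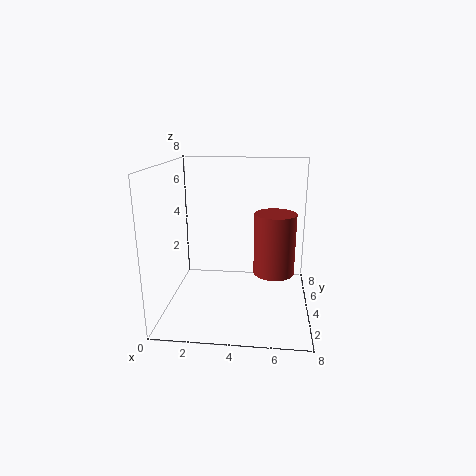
cx = 6
cy = 2
cz = 3
h = 3
color = 'brown'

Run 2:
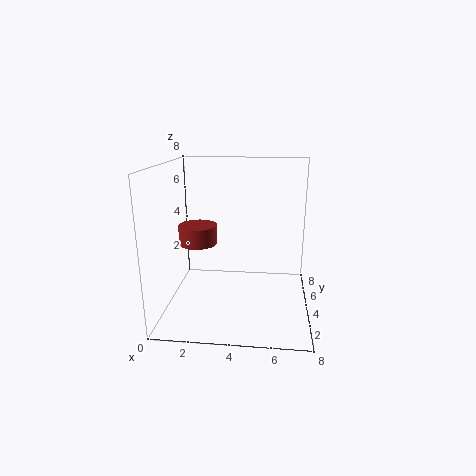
cx = 2
cy = 3
cz = 4
h = 1
color = 'brown'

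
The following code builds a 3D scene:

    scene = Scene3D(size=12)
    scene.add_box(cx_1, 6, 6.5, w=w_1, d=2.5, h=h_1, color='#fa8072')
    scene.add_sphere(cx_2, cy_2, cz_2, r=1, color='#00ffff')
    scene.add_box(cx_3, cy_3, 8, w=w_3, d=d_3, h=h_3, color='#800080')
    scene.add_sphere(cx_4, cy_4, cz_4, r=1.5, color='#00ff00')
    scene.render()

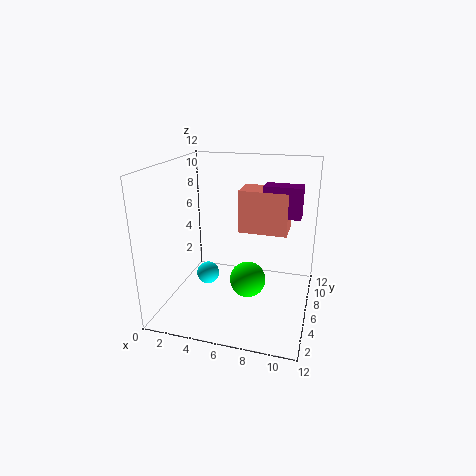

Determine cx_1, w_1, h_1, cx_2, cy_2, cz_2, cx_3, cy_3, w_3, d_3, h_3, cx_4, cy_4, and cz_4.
cx_1 = 6, w_1 = 4, h_1 = 3.5, cx_2 = 3, cy_2 = 6.5, cz_2 = 2, cx_3 = 8, cy_3 = 6, w_3 = 3, d_3 = 1.5, h_3 = 2.5, cx_4 = 7, cy_4 = 5.5, cz_4 = 2.5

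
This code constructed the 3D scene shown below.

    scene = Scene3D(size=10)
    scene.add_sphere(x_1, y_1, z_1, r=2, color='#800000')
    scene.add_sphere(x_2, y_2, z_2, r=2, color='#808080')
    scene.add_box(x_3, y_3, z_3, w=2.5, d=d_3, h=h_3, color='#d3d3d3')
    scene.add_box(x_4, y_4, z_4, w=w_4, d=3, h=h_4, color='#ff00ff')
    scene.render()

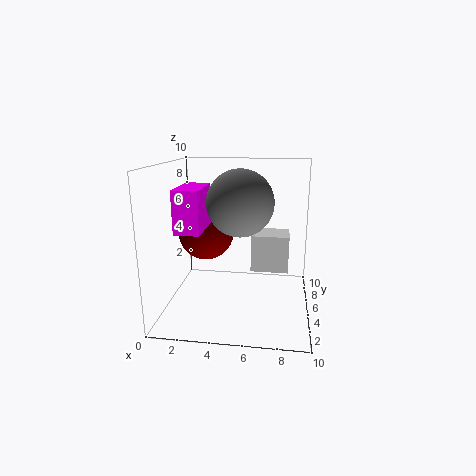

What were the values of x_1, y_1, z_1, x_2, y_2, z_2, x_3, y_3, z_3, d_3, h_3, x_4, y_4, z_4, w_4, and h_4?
x_1 = 2.5; y_1 = 6; z_1 = 5; x_2 = 5.5; y_2 = 2.5; z_2 = 8; x_3 = 6; y_3 = 4; z_3 = 3; d_3 = 2; h_3 = 2.5; x_4 = 2; y_4 = 0.5; z_4 = 6.5; w_4 = 1.5; h_4 = 2.5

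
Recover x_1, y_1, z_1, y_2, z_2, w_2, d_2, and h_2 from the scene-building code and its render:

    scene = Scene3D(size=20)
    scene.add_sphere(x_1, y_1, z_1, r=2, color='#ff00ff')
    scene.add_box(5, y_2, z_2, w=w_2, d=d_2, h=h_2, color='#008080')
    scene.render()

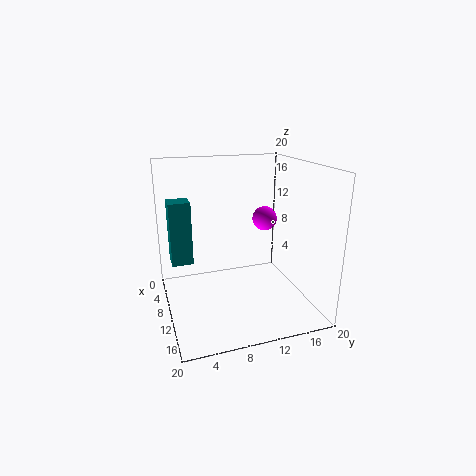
x_1 = 3, y_1 = 17, z_1 = 10, y_2 = 1, z_2 = 6, w_2 = 3, d_2 = 3, h_2 = 9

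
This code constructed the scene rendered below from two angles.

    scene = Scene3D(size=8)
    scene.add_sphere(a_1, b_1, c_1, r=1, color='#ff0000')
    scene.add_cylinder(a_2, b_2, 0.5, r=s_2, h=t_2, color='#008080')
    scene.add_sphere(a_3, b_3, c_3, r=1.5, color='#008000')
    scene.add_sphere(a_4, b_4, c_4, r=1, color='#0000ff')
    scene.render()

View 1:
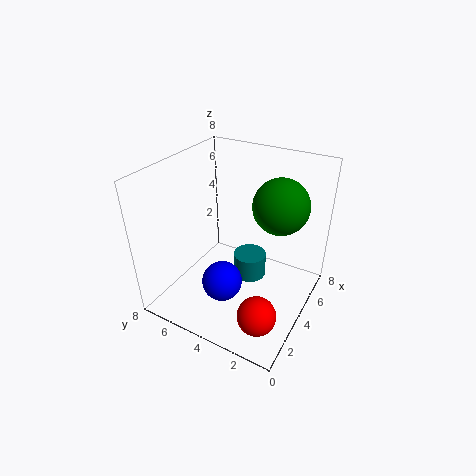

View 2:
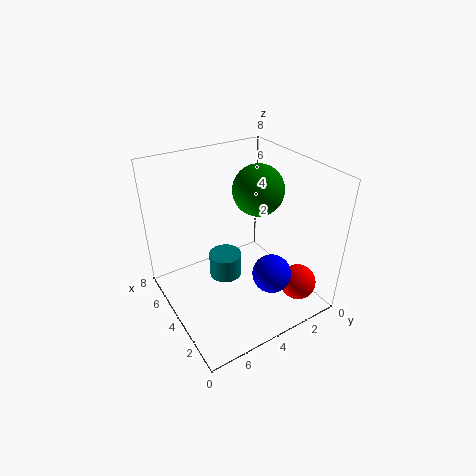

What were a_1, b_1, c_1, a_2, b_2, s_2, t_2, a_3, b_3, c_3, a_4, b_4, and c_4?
a_1 = 1.5; b_1 = 1.5; c_1 = 1.5; a_2 = 5.5; b_2 = 4; s_2 = 1; t_2 = 1.5; a_3 = 5; b_3 = 2; c_3 = 6; a_4 = 1.5; b_4 = 3.5; c_4 = 3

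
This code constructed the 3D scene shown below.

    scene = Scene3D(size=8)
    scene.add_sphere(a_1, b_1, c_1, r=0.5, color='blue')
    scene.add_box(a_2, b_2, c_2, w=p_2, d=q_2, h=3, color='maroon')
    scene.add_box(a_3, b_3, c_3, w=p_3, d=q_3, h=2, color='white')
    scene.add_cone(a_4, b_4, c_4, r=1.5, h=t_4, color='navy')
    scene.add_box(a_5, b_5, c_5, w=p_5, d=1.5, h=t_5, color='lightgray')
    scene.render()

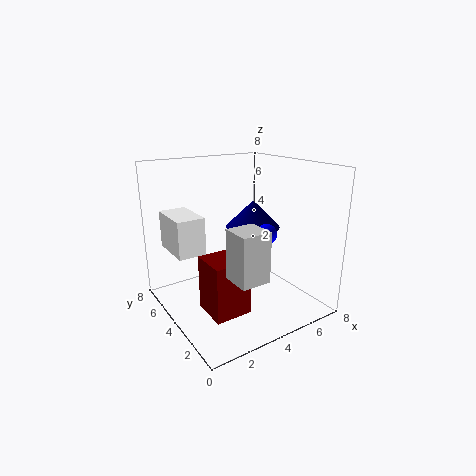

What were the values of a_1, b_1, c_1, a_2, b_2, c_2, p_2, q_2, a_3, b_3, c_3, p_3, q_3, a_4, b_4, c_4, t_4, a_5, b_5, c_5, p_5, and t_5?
a_1 = 4
b_1 = 1.5
c_1 = 5
a_2 = 1.5
b_2 = 2
c_2 = 0.5
p_2 = 2
q_2 = 2
a_3 = 0.5
b_3 = 4
c_3 = 3.5
p_3 = 1.5
q_3 = 2.5
a_4 = 5
b_4 = 4
c_4 = 4.5
t_4 = 1.5
a_5 = 2
b_5 = 0.5
c_5 = 3
p_5 = 1.5
t_5 = 2.5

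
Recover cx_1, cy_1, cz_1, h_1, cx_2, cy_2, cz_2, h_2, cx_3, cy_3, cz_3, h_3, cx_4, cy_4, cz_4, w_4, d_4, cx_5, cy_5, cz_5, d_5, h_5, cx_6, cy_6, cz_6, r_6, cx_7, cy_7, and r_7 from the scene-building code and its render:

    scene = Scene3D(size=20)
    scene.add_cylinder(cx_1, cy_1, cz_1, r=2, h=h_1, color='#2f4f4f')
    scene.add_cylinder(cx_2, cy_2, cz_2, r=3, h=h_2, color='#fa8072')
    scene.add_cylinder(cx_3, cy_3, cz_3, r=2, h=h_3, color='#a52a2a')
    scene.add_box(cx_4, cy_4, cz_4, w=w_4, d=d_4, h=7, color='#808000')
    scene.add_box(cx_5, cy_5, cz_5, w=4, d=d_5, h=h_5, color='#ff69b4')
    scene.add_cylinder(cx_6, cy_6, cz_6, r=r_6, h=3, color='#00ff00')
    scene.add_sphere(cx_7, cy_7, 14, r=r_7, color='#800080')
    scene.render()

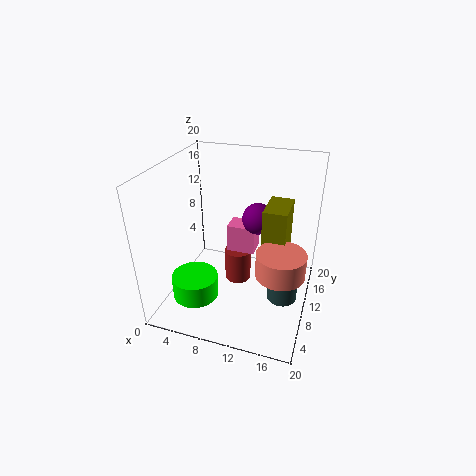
cx_1 = 17
cy_1 = 8
cz_1 = 3
h_1 = 4
cx_2 = 17
cy_2 = 5
cz_2 = 9
h_2 = 3
cx_3 = 9
cy_3 = 13
cz_3 = 1
h_3 = 5
cx_4 = 14
cy_4 = 7
cz_4 = 9
w_4 = 3
d_4 = 5
cx_5 = 8
cy_5 = 11
cz_5 = 7
d_5 = 3
h_5 = 4
cx_6 = 6
cy_6 = 4
cz_6 = 4
r_6 = 3
cx_7 = 13
cy_7 = 9
r_7 = 2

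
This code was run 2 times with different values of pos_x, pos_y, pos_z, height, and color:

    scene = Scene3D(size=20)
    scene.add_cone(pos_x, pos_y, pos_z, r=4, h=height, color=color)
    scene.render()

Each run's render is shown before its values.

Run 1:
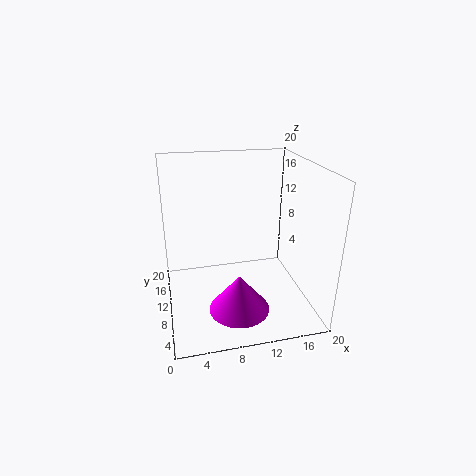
pos_x = 9
pos_y = 5
pos_z = 2
height = 5
color = 'magenta'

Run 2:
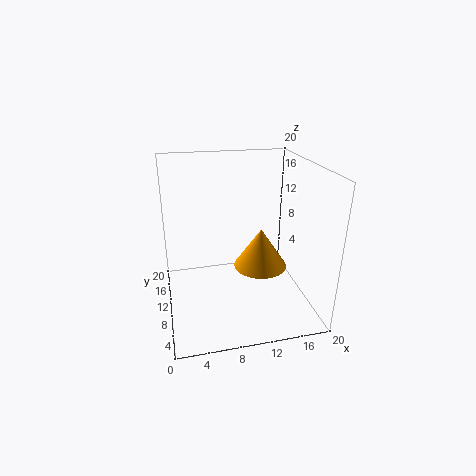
pos_x = 14
pos_y = 12
pos_z = 4
height = 6
color = 'orange'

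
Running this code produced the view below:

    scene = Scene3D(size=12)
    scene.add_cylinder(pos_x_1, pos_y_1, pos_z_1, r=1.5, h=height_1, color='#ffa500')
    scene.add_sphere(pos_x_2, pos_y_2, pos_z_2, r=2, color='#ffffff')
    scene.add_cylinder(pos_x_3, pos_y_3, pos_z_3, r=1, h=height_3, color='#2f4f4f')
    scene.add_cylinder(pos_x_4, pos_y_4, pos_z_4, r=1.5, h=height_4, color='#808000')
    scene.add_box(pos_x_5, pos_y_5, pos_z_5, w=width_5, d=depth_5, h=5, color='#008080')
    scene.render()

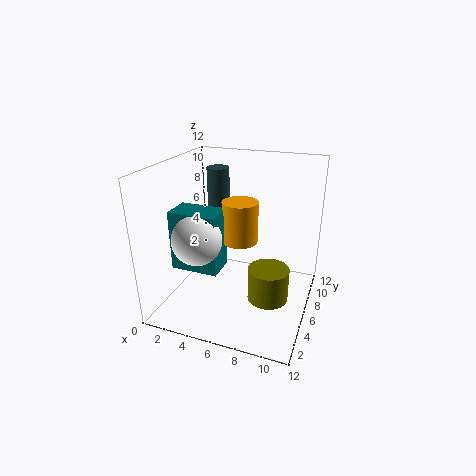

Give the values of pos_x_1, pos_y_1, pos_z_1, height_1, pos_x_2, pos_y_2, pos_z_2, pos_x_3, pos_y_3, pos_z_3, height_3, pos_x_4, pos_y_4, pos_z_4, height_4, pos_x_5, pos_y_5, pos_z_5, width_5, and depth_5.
pos_x_1 = 6; pos_y_1 = 6.5; pos_z_1 = 5.5; height_1 = 3.5; pos_x_2 = 3.5; pos_y_2 = 3.5; pos_z_2 = 6.5; pos_x_3 = 3; pos_y_3 = 9; pos_z_3 = 6; height_3 = 5; pos_x_4 = 9.5; pos_y_4 = 3; pos_z_4 = 3; height_4 = 2.5; pos_x_5 = 1; pos_y_5 = 3.5; pos_z_5 = 3.5; width_5 = 4; depth_5 = 2.5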